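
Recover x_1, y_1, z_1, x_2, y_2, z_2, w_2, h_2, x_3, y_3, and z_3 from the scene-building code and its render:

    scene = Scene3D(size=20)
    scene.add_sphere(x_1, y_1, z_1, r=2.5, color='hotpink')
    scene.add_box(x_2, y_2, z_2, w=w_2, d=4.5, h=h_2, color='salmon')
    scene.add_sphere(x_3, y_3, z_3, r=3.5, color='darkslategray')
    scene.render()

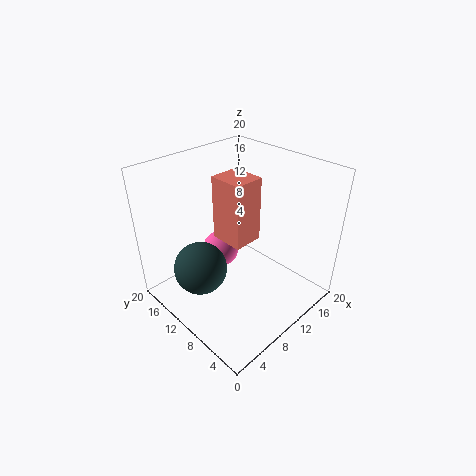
x_1 = 8.5; y_1 = 12; z_1 = 8; x_2 = 7; y_2 = 7; z_2 = 11; w_2 = 4; h_2 = 8.5; x_3 = 4; y_3 = 11; z_3 = 7.5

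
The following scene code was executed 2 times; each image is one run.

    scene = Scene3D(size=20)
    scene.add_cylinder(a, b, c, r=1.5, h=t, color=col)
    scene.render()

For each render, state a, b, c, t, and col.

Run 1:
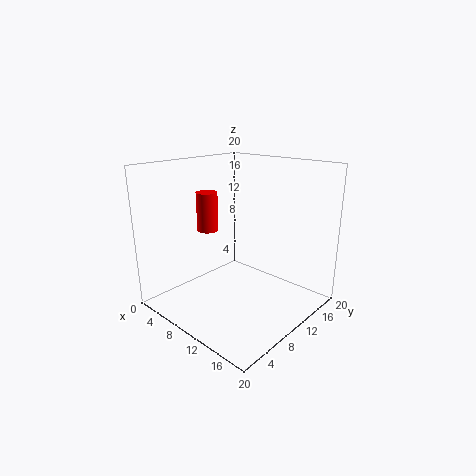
a = 5.5
b = 8.5
c = 10.5
t = 5.5
col = 'red'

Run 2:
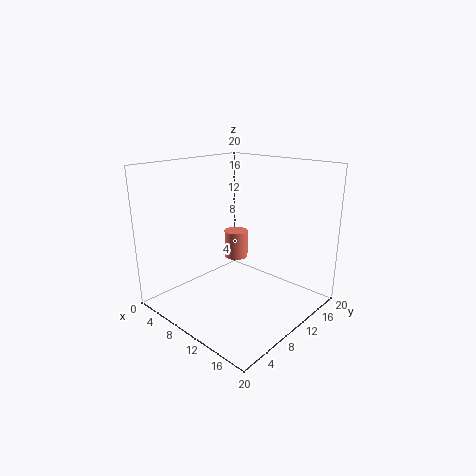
a = 11.5
b = 8
c = 8.5
t = 3.5
col = 'salmon'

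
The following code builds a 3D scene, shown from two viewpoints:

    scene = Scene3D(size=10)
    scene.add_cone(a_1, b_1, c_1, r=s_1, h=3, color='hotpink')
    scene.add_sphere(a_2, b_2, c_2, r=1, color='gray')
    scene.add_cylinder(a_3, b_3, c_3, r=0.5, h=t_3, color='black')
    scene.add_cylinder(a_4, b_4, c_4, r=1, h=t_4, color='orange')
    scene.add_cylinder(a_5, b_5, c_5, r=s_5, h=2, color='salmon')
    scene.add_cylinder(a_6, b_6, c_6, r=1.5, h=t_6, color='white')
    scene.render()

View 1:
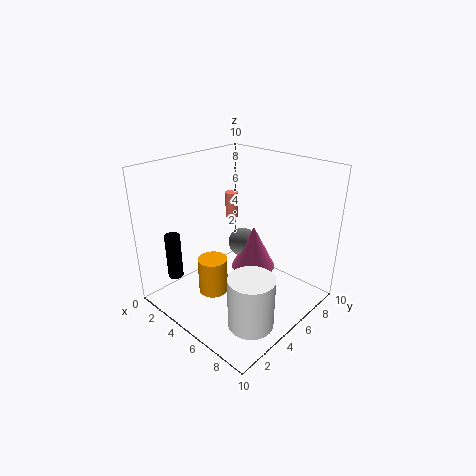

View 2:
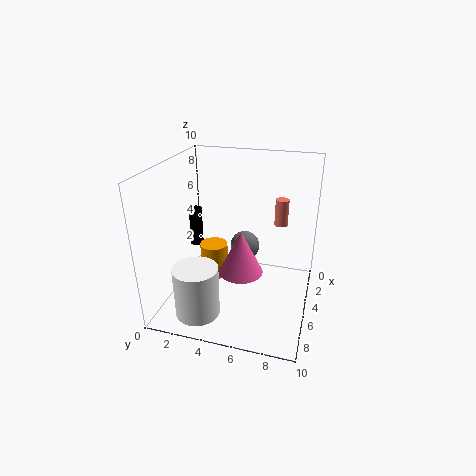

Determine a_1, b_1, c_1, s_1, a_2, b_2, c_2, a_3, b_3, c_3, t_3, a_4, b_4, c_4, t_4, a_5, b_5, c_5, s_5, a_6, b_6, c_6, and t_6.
a_1 = 6
b_1 = 5.5
c_1 = 3
s_1 = 1.5
a_2 = 5
b_2 = 5.5
c_2 = 4.5
a_3 = 3
b_3 = 1
c_3 = 3
t_3 = 3
a_4 = 4.5
b_4 = 3
c_4 = 1.5
t_4 = 2.5
a_5 = 2
b_5 = 7.5
c_5 = 5
s_5 = 0.5
a_6 = 8
b_6 = 3
c_6 = 0.5
t_6 = 3.5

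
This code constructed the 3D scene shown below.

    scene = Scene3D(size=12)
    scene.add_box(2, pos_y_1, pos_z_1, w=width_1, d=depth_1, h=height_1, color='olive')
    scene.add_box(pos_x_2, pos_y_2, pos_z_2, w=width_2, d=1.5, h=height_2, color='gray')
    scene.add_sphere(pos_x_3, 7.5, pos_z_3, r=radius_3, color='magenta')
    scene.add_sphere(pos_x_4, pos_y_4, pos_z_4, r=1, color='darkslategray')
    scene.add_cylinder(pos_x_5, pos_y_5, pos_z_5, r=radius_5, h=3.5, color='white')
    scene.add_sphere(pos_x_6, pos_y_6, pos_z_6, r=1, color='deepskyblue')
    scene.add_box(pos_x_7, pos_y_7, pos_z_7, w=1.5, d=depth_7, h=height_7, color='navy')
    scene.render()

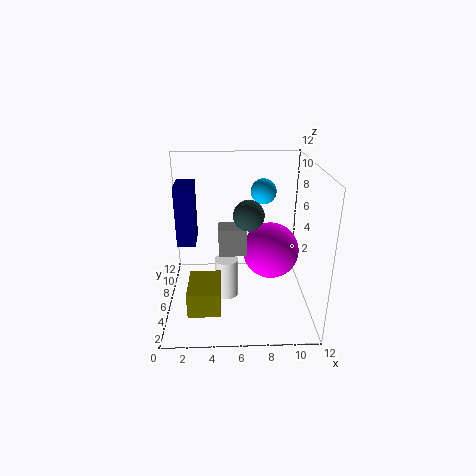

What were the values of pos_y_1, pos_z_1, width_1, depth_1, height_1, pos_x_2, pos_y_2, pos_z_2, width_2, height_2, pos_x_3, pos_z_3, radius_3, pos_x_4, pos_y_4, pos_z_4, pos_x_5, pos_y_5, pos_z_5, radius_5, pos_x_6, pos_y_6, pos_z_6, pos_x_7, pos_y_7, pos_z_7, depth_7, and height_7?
pos_y_1 = 1.5; pos_z_1 = 1.5; width_1 = 2.5; depth_1 = 3.5; height_1 = 2; pos_x_2 = 4.5; pos_y_2 = 2; pos_z_2 = 6.5; width_2 = 2; height_2 = 2; pos_x_3 = 9; pos_z_3 = 4; radius_3 = 2.5; pos_x_4 = 6.5; pos_y_4 = 1; pos_z_4 = 10; pos_x_5 = 5; pos_y_5 = 6; pos_z_5 = 0.5; radius_5 = 1; pos_x_6 = 8; pos_y_6 = 6; pos_z_6 = 10; pos_x_7 = 1; pos_y_7 = 5.5; pos_z_7 = 5.5; depth_7 = 2.5; height_7 = 5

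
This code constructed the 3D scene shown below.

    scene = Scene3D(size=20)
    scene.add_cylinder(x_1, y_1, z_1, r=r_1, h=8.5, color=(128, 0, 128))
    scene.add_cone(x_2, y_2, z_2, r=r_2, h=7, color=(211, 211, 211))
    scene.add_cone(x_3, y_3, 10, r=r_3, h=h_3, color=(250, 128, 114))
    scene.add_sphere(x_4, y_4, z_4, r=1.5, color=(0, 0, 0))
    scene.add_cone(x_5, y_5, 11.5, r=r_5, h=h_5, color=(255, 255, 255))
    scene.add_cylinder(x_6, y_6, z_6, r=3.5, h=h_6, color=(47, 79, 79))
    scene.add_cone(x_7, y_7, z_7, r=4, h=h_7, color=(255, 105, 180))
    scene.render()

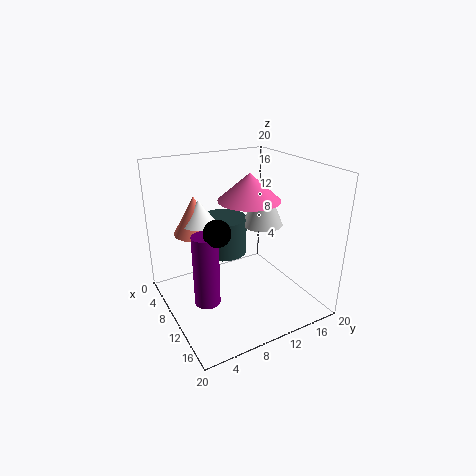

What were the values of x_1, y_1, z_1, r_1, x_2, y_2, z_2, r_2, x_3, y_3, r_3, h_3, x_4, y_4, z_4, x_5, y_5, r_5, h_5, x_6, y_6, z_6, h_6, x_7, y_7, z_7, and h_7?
x_1 = 16; y_1 = 2.5; z_1 = 6; r_1 = 1.5; x_2 = 8.5; y_2 = 15; z_2 = 10.5; r_2 = 3; x_3 = 5.5; y_3 = 5.5; r_3 = 3; h_3 = 5.5; x_4 = 17; y_4 = 3.5; z_4 = 15; x_5 = 6; y_5 = 6; r_5 = 2.5; h_5 = 3.5; x_6 = 5.5; y_6 = 10; z_6 = 6; h_6 = 5.5; x_7 = 12; y_7 = 10.5; z_7 = 16; h_7 = 3.5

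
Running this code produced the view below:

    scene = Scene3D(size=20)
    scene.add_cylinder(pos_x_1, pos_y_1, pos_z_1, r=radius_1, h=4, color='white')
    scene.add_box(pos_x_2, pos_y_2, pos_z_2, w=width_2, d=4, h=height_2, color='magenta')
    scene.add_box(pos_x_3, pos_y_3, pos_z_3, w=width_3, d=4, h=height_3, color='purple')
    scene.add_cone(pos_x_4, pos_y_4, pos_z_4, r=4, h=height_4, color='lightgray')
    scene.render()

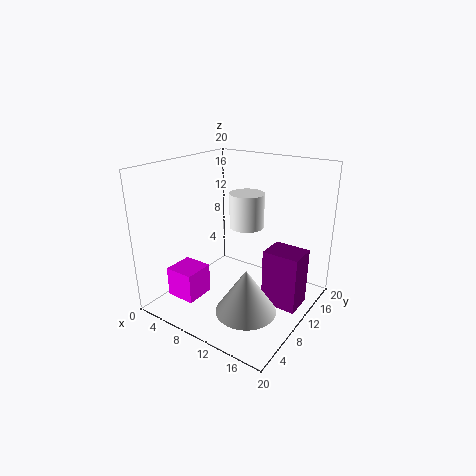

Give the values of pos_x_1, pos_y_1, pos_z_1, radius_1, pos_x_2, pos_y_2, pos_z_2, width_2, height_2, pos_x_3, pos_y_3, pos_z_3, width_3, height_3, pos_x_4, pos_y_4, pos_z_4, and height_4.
pos_x_1 = 14; pos_y_1 = 6; pos_z_1 = 14; radius_1 = 2; pos_x_2 = 4; pos_y_2 = 2; pos_z_2 = 3; width_2 = 4; height_2 = 4; pos_x_3 = 14; pos_y_3 = 10; pos_z_3 = 1; width_3 = 5; height_3 = 8; pos_x_4 = 14; pos_y_4 = 6; pos_z_4 = 2; height_4 = 6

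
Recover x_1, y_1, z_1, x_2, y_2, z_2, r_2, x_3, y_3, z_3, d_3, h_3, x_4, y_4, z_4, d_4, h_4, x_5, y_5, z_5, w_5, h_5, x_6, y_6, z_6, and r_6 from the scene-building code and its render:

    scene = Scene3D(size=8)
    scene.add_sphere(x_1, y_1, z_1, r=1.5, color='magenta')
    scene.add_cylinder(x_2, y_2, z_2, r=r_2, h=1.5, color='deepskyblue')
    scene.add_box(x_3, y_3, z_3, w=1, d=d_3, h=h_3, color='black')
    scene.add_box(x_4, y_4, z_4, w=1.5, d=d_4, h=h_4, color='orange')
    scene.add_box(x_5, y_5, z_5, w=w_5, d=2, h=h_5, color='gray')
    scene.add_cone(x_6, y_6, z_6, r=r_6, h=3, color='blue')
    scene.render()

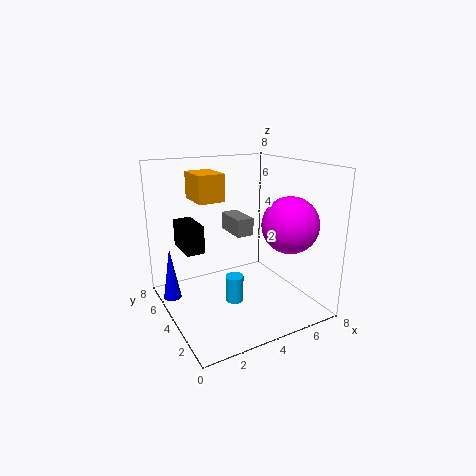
x_1 = 6, y_1 = 2, z_1 = 5, x_2 = 3.5, y_2 = 3.5, z_2 = 0.5, r_2 = 0.5, x_3 = 1, y_3 = 4, z_3 = 3.5, d_3 = 2, h_3 = 1.5, x_4 = 2, y_4 = 4.5, z_4 = 6, d_4 = 2, h_4 = 1.5, x_5 = 4, y_5 = 4, z_5 = 4, w_5 = 1, h_5 = 1, x_6 = 0.5, y_6 = 5.5, z_6 = 0.5, r_6 = 0.5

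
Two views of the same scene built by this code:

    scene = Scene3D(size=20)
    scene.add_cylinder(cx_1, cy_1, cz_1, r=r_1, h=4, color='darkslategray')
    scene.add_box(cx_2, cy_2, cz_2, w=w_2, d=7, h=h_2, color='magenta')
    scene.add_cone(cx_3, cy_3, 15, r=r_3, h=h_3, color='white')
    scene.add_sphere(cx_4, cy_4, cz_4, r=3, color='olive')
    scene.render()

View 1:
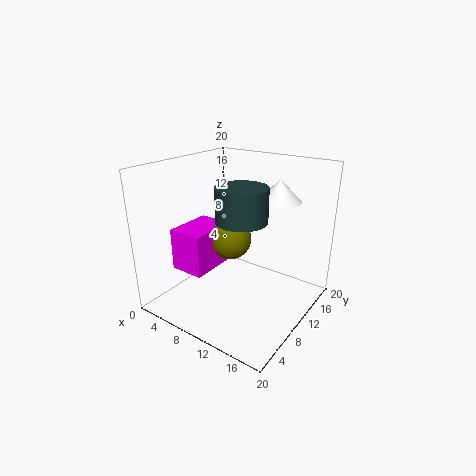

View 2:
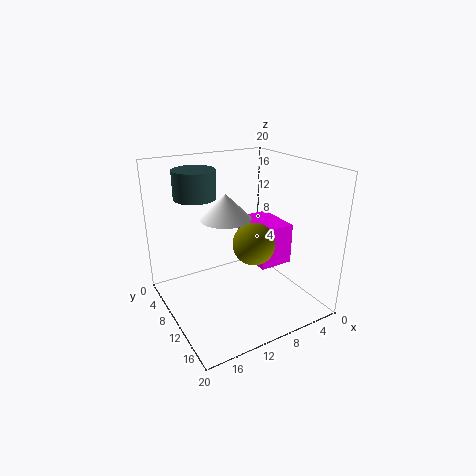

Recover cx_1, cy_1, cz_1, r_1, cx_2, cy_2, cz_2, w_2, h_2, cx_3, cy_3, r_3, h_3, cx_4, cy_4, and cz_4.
cx_1 = 14
cy_1 = 5
cz_1 = 15
r_1 = 3
cx_2 = 2
cy_2 = 5
cz_2 = 5
w_2 = 5
h_2 = 6
cx_3 = 14
cy_3 = 14
r_3 = 3
h_3 = 3
cx_4 = 8
cy_4 = 11
cz_4 = 9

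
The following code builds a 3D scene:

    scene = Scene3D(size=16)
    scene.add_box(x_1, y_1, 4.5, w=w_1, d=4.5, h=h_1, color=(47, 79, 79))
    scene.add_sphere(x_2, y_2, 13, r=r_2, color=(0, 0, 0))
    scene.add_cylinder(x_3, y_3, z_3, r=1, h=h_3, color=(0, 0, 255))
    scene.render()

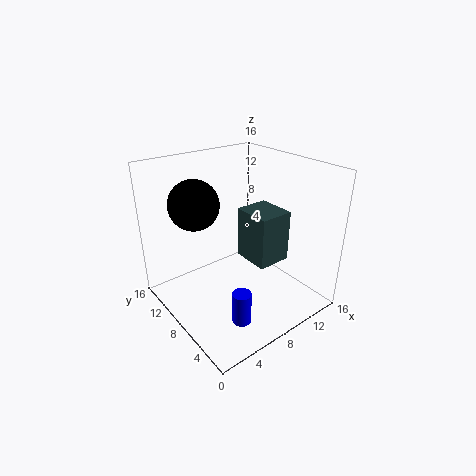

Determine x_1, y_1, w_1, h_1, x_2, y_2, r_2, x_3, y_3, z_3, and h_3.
x_1 = 9.5, y_1 = 5.5, w_1 = 4, h_1 = 6, x_2 = 3, y_2 = 8.5, r_2 = 2.5, x_3 = 5, y_3 = 3.5, z_3 = 1, h_3 = 3.5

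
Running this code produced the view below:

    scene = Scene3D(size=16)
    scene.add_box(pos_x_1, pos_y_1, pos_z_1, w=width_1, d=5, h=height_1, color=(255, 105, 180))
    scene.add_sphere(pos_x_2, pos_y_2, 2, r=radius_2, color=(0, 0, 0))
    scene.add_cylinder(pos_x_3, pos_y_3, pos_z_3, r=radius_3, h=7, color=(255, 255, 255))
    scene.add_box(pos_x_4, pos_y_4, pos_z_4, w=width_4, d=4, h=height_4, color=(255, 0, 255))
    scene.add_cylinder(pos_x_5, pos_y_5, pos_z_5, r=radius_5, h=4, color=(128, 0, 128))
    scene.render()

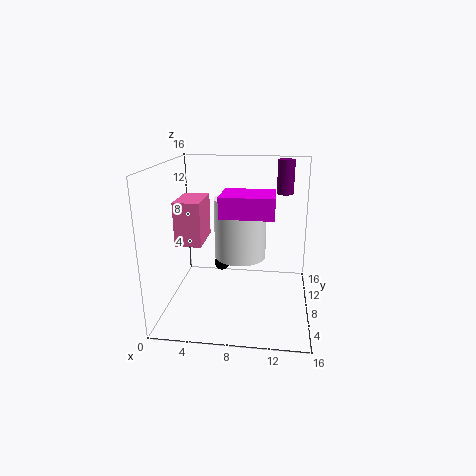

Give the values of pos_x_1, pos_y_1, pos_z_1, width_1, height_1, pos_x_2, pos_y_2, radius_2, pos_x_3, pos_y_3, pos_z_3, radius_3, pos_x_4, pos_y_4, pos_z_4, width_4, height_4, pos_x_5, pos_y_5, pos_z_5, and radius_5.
pos_x_1 = 1, pos_y_1 = 7, pos_z_1 = 7, width_1 = 3, height_1 = 5, pos_x_2 = 5, pos_y_2 = 14, radius_2 = 1, pos_x_3 = 8, pos_y_3 = 10, pos_z_3 = 5, radius_3 = 3, pos_x_4 = 7, pos_y_4 = 2, pos_z_4 = 12, width_4 = 5, height_4 = 2, pos_x_5 = 13, pos_y_5 = 13, pos_z_5 = 12, radius_5 = 1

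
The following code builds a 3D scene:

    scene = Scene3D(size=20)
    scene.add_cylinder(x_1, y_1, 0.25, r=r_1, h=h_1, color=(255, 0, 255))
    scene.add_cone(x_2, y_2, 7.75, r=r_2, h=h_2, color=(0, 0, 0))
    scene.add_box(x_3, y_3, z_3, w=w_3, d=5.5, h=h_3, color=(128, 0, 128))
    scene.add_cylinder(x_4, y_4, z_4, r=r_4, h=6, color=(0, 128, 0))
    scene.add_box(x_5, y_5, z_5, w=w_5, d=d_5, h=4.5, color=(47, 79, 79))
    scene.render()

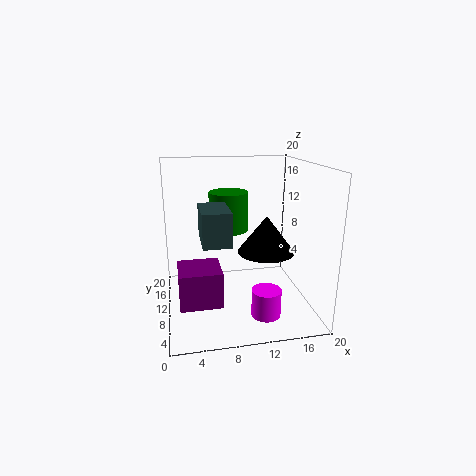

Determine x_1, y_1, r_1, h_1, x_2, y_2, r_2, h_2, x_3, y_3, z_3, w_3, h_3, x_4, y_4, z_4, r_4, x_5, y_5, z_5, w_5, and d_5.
x_1 = 13
y_1 = 5.5
r_1 = 2
h_1 = 3.75
x_2 = 14
y_2 = 9.75
r_2 = 4
h_2 = 5.25
x_3 = 1.5
y_3 = 5.75
z_3 = 1.75
w_3 = 5.75
h_3 = 5
x_4 = 9.75
y_4 = 16
z_4 = 9.25
r_4 = 3
x_5 = 4.75
y_5 = 5.75
z_5 = 10.25
w_5 = 3.75
d_5 = 6.25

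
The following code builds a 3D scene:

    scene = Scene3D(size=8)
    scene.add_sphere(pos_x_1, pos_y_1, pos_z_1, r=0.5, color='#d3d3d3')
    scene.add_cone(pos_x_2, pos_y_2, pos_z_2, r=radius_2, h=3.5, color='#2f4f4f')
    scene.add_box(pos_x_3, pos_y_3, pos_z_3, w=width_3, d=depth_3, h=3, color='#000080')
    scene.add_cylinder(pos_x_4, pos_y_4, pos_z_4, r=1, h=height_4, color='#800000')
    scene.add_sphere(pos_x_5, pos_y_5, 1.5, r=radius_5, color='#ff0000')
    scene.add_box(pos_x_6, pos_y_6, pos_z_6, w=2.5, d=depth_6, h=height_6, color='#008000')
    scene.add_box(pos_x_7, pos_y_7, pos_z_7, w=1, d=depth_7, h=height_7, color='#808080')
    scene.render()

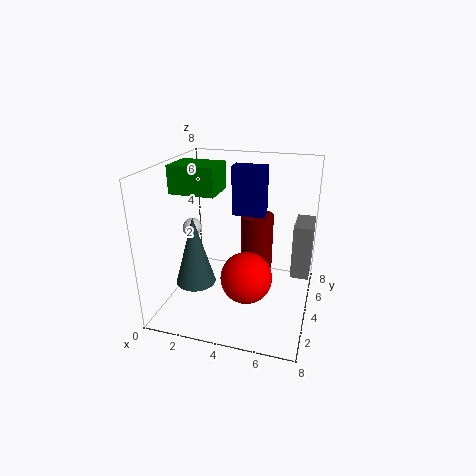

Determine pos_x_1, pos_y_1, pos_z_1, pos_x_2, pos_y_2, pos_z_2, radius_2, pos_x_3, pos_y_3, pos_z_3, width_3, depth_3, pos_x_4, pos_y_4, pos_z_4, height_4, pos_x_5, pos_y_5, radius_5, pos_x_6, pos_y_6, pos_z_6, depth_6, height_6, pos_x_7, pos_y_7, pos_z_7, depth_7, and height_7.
pos_x_1 = 2, pos_y_1 = 2.5, pos_z_1 = 5, pos_x_2 = 2.5, pos_y_2 = 1.5, pos_z_2 = 2.5, radius_2 = 1, pos_x_3 = 3, pos_y_3 = 6, pos_z_3 = 4.5, width_3 = 2, depth_3 = 1, pos_x_4 = 4.5, pos_y_4 = 6.5, pos_z_4 = 1, height_4 = 3.5, pos_x_5 = 4.5, pos_y_5 = 4, radius_5 = 1.5, pos_x_6 = 0.5, pos_y_6 = 3, pos_z_6 = 6.5, depth_6 = 2, height_6 = 1.5, pos_x_7 = 7, pos_y_7 = 4, pos_z_7 = 2, depth_7 = 2, height_7 = 3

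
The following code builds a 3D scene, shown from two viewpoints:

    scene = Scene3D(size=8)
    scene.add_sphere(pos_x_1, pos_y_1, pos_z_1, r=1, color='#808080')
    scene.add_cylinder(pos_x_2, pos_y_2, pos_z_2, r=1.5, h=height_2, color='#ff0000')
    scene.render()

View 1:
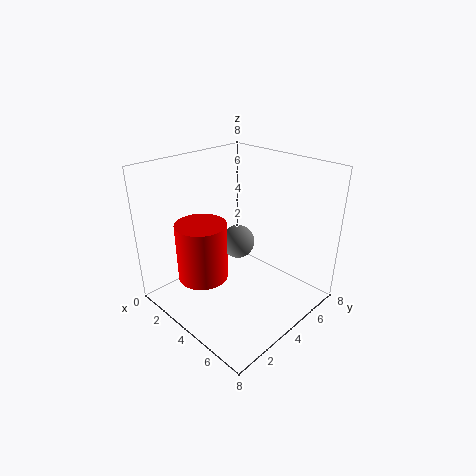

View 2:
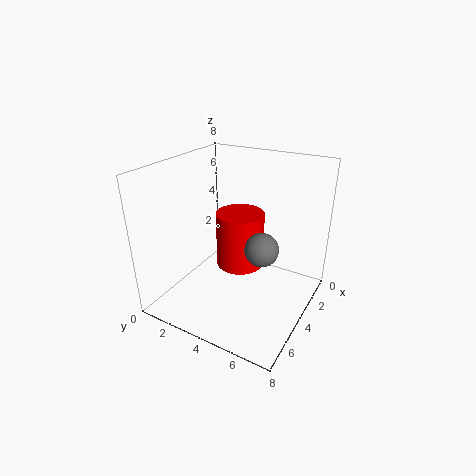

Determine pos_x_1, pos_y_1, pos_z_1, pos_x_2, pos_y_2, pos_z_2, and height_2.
pos_x_1 = 3; pos_y_1 = 5; pos_z_1 = 3; pos_x_2 = 2; pos_y_2 = 3; pos_z_2 = 1; height_2 = 3.5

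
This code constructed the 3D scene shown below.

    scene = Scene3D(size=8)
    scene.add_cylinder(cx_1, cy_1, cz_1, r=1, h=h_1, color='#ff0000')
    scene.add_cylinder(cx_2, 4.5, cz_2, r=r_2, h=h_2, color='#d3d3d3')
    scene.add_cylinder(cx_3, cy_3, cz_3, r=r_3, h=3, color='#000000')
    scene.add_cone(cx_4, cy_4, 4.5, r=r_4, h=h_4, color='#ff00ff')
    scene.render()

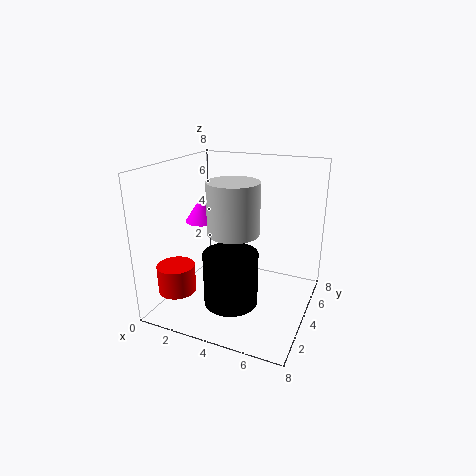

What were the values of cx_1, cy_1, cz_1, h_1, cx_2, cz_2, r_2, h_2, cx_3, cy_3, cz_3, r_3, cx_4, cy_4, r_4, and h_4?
cx_1 = 1.5; cy_1 = 1.5; cz_1 = 1.5; h_1 = 1.5; cx_2 = 3.5; cz_2 = 4; r_2 = 1.5; h_2 = 3; cx_3 = 4; cy_3 = 3; cz_3 = 0.5; r_3 = 1.5; cx_4 = 1.5; cy_4 = 4.5; r_4 = 1; h_4 = 1.5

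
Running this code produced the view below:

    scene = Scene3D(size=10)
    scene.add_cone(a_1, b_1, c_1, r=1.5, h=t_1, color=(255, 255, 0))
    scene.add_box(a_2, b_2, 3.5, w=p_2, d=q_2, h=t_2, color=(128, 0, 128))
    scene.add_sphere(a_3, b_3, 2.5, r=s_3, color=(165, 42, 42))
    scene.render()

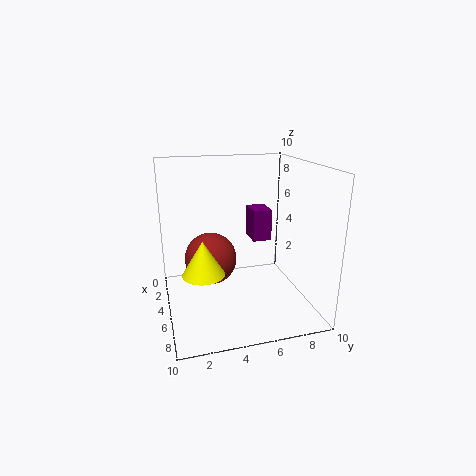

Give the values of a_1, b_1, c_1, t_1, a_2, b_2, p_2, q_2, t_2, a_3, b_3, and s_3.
a_1 = 5; b_1 = 2.5; c_1 = 2.5; t_1 = 2.5; a_2 = 0.5; b_2 = 7; p_2 = 2; q_2 = 1.5; t_2 = 2.5; a_3 = 2.5; b_3 = 3.5; s_3 = 2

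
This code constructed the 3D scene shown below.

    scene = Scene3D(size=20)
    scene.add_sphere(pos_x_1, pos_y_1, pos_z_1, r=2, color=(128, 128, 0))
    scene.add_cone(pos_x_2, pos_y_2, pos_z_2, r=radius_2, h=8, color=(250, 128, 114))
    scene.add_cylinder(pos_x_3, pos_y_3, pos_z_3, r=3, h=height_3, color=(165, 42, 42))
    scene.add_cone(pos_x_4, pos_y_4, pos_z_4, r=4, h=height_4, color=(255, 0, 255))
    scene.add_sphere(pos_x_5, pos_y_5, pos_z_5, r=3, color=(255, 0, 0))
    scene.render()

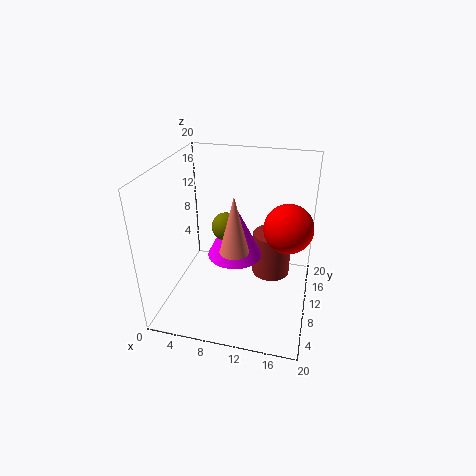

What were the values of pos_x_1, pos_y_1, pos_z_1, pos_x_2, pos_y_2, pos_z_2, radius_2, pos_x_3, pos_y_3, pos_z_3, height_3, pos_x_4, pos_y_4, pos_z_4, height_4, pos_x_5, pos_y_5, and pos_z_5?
pos_x_1 = 8
pos_y_1 = 11
pos_z_1 = 11
pos_x_2 = 10
pos_y_2 = 8
pos_z_2 = 9
radius_2 = 2
pos_x_3 = 14
pos_y_3 = 16
pos_z_3 = 1
height_3 = 7
pos_x_4 = 9
pos_y_4 = 12
pos_z_4 = 6
height_4 = 8
pos_x_5 = 17
pos_y_5 = 7
pos_z_5 = 14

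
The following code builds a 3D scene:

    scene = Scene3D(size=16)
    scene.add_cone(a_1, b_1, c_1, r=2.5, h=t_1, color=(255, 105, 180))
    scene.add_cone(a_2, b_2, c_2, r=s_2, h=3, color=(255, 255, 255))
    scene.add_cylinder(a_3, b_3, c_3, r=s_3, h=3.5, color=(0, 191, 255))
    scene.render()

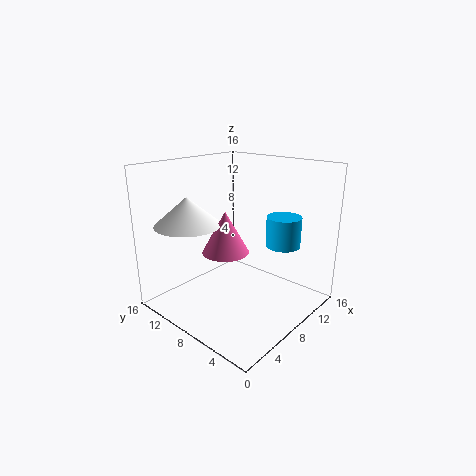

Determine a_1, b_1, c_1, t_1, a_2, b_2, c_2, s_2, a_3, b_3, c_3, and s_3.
a_1 = 6
b_1 = 8
c_1 = 7
t_1 = 4.5
a_2 = 3.5
b_2 = 11
c_2 = 10
s_2 = 3.5
a_3 = 12.5
b_3 = 5
c_3 = 6.5
s_3 = 2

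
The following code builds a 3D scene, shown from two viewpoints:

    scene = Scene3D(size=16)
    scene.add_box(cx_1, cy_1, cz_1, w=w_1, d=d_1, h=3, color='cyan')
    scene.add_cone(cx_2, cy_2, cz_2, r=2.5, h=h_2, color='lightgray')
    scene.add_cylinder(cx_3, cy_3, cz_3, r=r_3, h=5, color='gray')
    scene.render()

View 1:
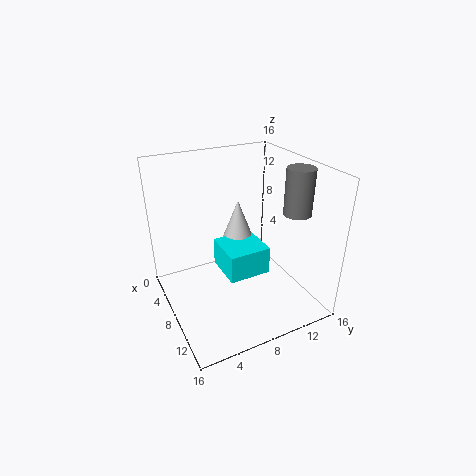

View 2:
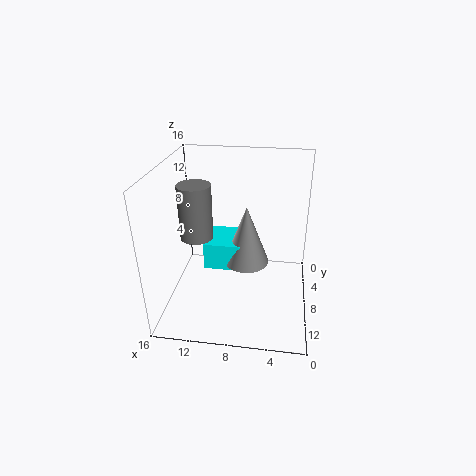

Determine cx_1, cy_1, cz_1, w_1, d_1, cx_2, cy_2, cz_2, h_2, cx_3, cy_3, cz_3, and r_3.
cx_1 = 7; cy_1 = 5.5; cz_1 = 5; w_1 = 4.5; d_1 = 4.5; cx_2 = 7; cy_2 = 8.5; cz_2 = 5.5; h_2 = 6.5; cx_3 = 11; cy_3 = 13.5; cz_3 = 11; r_3 = 1.5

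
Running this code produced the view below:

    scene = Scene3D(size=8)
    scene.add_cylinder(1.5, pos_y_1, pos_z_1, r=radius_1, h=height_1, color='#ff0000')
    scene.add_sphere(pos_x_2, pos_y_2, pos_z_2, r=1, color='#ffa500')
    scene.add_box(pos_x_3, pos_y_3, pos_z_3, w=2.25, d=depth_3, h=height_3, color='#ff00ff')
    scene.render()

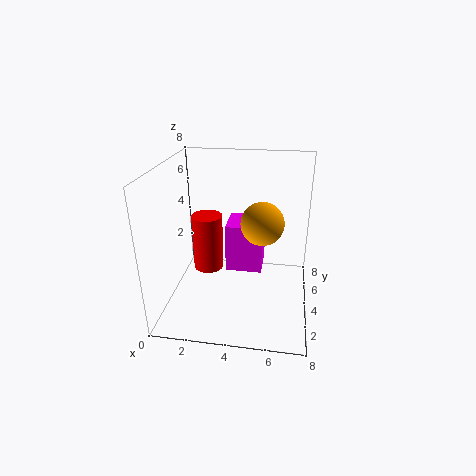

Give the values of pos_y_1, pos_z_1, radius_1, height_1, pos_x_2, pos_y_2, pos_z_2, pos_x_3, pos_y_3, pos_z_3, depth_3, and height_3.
pos_y_1 = 6.75, pos_z_1 = 0.25, radius_1 = 1, height_1 = 3.75, pos_x_2 = 5.5, pos_y_2 = 1.75, pos_z_2 = 6, pos_x_3 = 3, pos_y_3 = 5.25, pos_z_3 = 1, depth_3 = 2.25, height_3 = 3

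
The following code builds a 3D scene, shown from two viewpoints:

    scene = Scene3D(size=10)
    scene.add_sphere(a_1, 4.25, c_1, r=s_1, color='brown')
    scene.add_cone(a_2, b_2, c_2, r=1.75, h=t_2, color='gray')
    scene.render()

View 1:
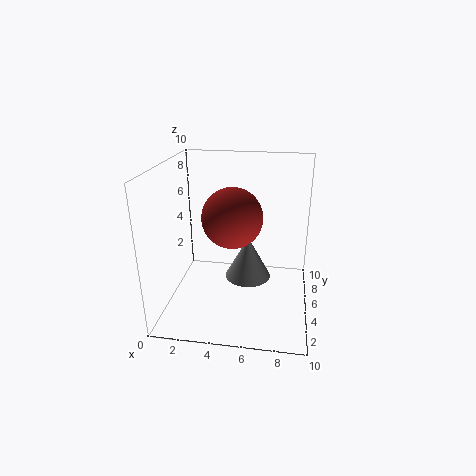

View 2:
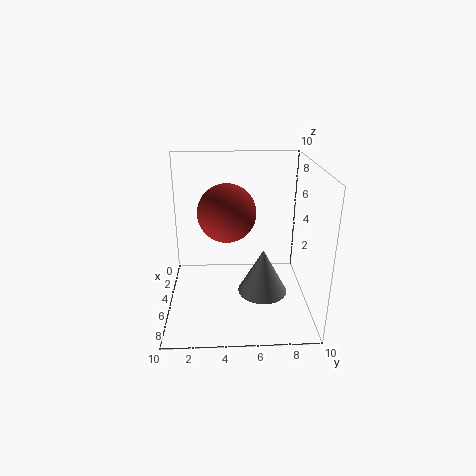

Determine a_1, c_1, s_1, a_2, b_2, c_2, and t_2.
a_1 = 4.75
c_1 = 6.75
s_1 = 2
a_2 = 5.5
b_2 = 6.75
c_2 = 1
t_2 = 3.25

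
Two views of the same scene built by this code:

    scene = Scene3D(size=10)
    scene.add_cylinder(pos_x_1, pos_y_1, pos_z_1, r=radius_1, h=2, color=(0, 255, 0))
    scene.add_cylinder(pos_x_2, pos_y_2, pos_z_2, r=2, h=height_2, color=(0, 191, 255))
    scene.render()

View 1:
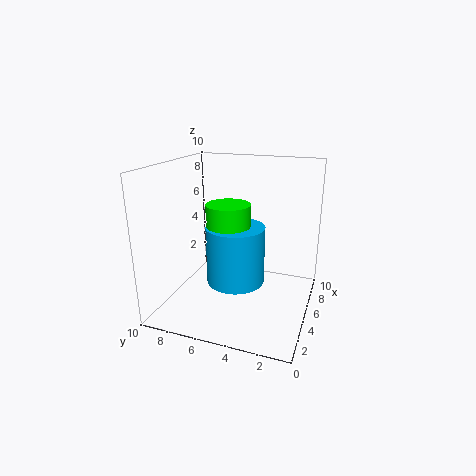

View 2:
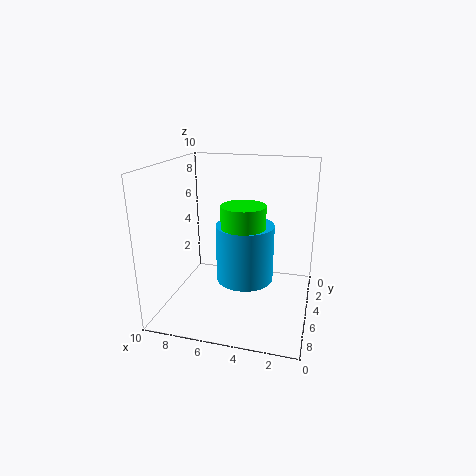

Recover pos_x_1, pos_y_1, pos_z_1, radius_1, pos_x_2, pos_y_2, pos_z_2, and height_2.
pos_x_1 = 4.5
pos_y_1 = 5.5
pos_z_1 = 5.5
radius_1 = 1.5
pos_x_2 = 4.5
pos_y_2 = 5
pos_z_2 = 2
height_2 = 4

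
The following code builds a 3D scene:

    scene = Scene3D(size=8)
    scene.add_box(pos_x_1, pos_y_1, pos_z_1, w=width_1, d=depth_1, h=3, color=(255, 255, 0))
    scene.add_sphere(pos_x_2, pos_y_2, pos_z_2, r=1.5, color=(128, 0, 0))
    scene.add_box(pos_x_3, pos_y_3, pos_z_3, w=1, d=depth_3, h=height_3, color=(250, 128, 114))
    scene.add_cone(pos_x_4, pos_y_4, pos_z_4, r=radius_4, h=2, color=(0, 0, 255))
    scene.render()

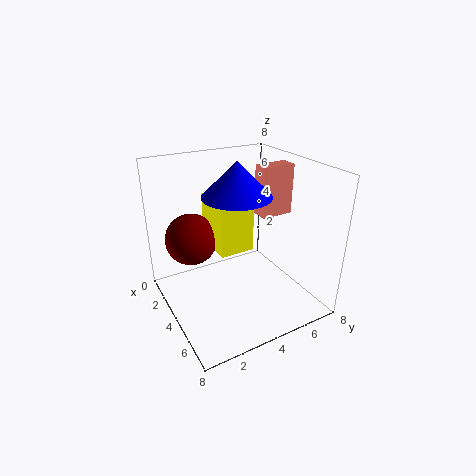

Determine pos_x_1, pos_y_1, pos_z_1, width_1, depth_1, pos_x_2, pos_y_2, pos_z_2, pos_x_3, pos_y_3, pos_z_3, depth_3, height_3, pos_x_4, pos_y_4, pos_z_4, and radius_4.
pos_x_1 = 1.5; pos_y_1 = 3; pos_z_1 = 3; width_1 = 2.5; depth_1 = 2; pos_x_2 = 2; pos_y_2 = 2; pos_z_2 = 3.5; pos_x_3 = 2.5; pos_y_3 = 6; pos_z_3 = 4.5; depth_3 = 2; height_3 = 3; pos_x_4 = 3; pos_y_4 = 4.5; pos_z_4 = 6; radius_4 = 2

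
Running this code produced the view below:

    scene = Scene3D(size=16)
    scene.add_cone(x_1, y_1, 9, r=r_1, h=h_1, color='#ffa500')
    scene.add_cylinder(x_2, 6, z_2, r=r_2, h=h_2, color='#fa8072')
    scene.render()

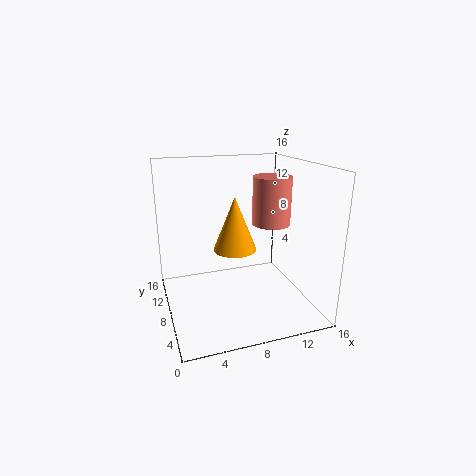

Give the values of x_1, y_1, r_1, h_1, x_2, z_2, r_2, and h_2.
x_1 = 6; y_1 = 3; r_1 = 2; h_1 = 5; x_2 = 11; z_2 = 10; r_2 = 2; h_2 = 5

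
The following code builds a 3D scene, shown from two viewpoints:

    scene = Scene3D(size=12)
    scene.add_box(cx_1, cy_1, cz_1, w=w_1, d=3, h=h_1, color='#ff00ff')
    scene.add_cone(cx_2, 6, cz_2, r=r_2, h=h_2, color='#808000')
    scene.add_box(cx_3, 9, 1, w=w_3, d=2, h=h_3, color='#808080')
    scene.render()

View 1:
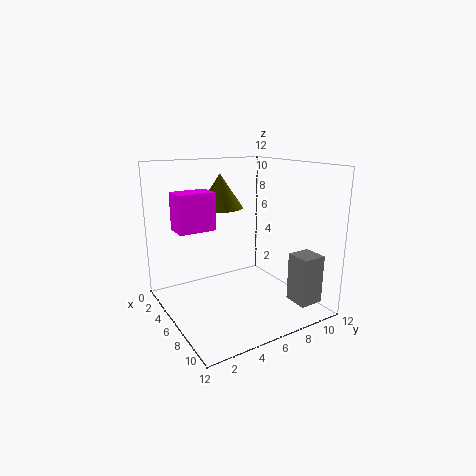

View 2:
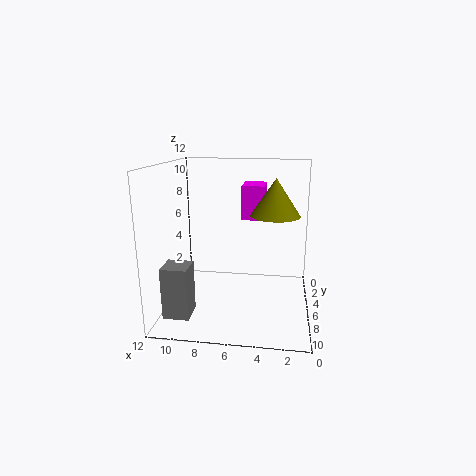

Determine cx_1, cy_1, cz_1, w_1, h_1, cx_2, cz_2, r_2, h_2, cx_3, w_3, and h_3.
cx_1 = 4; cy_1 = 1; cz_1 = 7; w_1 = 2; h_1 = 3; cx_2 = 3; cz_2 = 8; r_2 = 2; h_2 = 3; cx_3 = 9; w_3 = 2; h_3 = 4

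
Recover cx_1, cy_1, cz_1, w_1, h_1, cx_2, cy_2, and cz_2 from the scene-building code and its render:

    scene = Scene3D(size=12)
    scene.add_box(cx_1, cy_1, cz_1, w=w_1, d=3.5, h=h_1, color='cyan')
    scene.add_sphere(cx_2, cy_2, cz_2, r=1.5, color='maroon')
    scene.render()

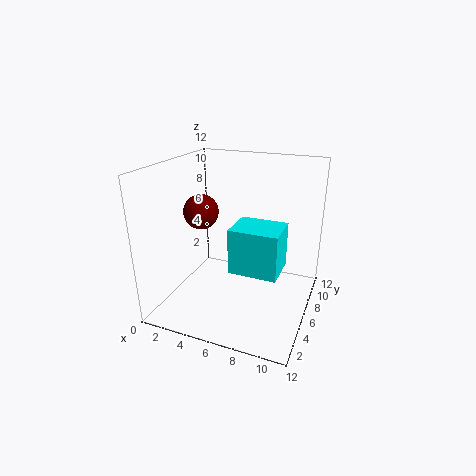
cx_1 = 5.25; cy_1 = 5.5; cz_1 = 2.75; w_1 = 4.25; h_1 = 4; cx_2 = 2.5; cy_2 = 6.25; cz_2 = 7.75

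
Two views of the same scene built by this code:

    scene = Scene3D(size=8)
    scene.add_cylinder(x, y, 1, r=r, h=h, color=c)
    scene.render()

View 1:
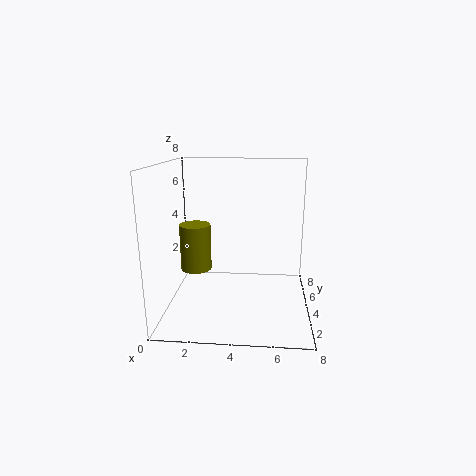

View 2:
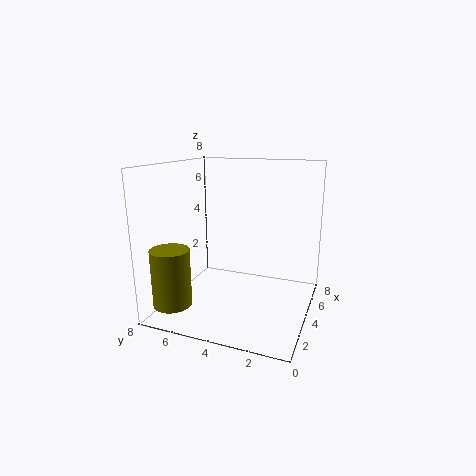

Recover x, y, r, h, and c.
x = 1, y = 6.5, r = 1, h = 3, c = 'olive'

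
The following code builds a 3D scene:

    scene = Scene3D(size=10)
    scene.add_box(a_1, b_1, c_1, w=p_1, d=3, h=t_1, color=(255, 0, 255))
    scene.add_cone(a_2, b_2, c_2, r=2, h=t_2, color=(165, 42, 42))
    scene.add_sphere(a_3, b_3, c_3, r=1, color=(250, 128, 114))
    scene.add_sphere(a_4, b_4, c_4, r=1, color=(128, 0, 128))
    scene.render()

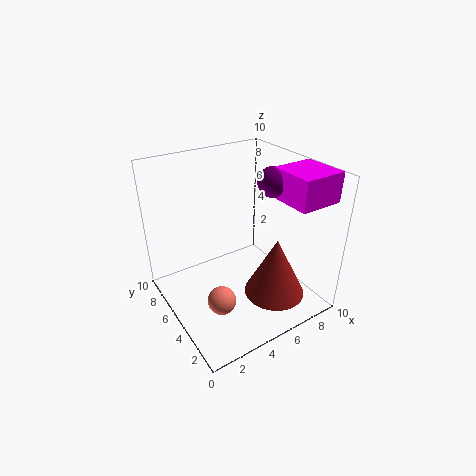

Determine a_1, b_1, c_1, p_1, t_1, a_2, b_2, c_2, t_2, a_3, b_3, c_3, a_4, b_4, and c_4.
a_1 = 7
b_1 = 1
c_1 = 8
p_1 = 3
t_1 = 2
a_2 = 6
b_2 = 2
c_2 = 2
t_2 = 4
a_3 = 3
b_3 = 4
c_3 = 1
a_4 = 7
b_4 = 4
c_4 = 9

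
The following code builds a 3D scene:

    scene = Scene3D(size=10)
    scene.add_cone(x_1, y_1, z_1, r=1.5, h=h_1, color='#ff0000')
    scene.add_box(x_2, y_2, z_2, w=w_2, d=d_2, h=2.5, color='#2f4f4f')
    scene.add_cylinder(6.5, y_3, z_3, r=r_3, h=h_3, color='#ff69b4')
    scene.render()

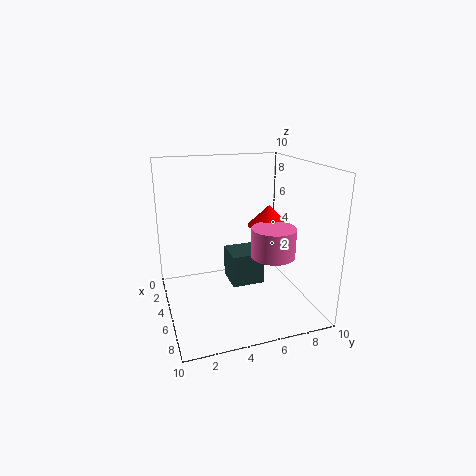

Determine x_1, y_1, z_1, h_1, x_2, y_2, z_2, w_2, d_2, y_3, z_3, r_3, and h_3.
x_1 = 4.5
y_1 = 7.5
z_1 = 5.5
h_1 = 1.5
x_2 = 1.5
y_2 = 5
z_2 = 0.5
w_2 = 2.5
d_2 = 2.5
y_3 = 7
z_3 = 4
r_3 = 1.5
h_3 = 2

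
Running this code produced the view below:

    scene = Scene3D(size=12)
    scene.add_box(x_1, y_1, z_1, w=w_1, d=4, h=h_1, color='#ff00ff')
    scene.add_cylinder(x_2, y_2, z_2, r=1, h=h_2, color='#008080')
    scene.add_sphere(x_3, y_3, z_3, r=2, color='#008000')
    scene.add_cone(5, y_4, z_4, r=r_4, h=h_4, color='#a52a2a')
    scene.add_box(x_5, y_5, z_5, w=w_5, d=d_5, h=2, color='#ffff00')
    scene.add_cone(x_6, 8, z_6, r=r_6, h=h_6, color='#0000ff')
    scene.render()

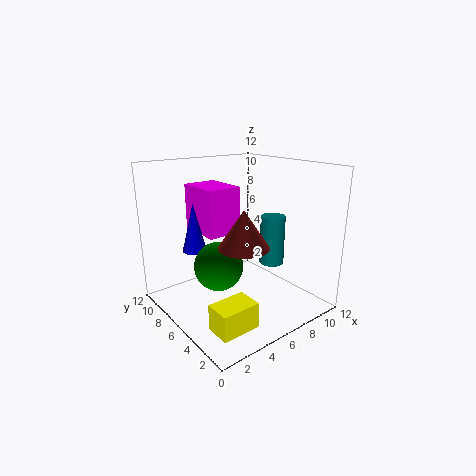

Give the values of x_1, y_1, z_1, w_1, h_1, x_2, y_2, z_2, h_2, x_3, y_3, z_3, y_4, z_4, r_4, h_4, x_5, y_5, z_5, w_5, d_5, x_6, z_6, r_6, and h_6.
x_1 = 4; y_1 = 7; z_1 = 6; w_1 = 3; h_1 = 4; x_2 = 8; y_2 = 4; z_2 = 4; h_2 = 4; x_3 = 4; y_3 = 6; z_3 = 4; y_4 = 4; z_4 = 6; r_4 = 2; h_4 = 3; x_5 = 1; y_5 = 1; z_5 = 1; w_5 = 3; d_5 = 2; x_6 = 3; z_6 = 5; r_6 = 1; h_6 = 4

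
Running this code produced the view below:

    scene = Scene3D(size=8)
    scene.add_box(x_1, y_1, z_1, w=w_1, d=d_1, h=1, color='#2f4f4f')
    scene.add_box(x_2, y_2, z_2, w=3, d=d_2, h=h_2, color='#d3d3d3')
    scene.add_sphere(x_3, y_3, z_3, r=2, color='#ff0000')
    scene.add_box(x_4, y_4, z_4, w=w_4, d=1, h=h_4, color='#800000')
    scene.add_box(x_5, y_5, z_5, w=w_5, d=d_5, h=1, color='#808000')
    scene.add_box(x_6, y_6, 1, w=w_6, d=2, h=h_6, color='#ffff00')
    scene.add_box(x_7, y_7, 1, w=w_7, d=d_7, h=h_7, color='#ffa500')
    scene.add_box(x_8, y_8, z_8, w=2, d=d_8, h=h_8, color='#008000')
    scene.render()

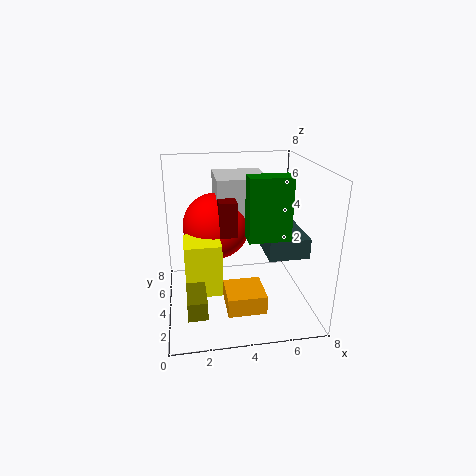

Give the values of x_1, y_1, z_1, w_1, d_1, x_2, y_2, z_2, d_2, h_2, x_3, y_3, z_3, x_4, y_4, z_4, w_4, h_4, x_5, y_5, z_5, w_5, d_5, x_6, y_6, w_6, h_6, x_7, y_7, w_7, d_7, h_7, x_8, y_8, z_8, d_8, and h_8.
x_1 = 5, y_1 = 1, z_1 = 4, w_1 = 2, d_1 = 3, x_2 = 3, y_2 = 5, z_2 = 4, d_2 = 3, h_2 = 3, x_3 = 3, y_3 = 6, z_3 = 4, x_4 = 3, y_4 = 4, z_4 = 4, w_4 = 1, h_4 = 2, x_5 = 1, y_5 = 1, z_5 = 1, w_5 = 1, d_5 = 2, x_6 = 1, y_6 = 3, w_6 = 2, h_6 = 3, x_7 = 3, y_7 = 1, w_7 = 2, d_7 = 2, h_7 = 1, x_8 = 4, y_8 = 1, z_8 = 5, d_8 = 1, h_8 = 3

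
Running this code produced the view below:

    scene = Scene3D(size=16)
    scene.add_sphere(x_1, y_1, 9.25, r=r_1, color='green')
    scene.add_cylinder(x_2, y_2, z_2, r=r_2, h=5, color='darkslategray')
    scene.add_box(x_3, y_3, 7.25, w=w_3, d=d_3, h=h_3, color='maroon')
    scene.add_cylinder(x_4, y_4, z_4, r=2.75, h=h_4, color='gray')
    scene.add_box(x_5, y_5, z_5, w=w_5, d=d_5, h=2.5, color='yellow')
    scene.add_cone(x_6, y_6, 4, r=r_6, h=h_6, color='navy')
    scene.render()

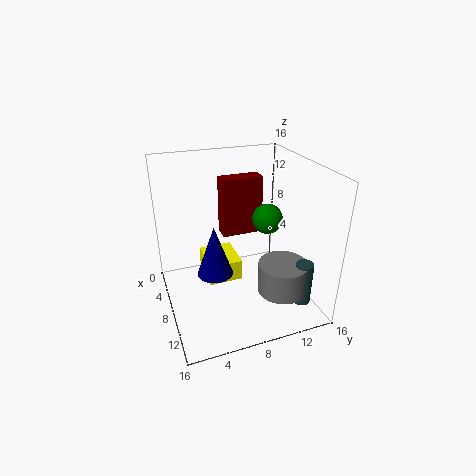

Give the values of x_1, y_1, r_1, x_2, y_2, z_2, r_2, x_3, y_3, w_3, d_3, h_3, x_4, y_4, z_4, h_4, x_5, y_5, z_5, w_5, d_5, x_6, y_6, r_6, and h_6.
x_1 = 7, y_1 = 12, r_1 = 1.75, x_2 = 12.25, y_2 = 14.25, z_2 = 0.75, r_2 = 1, x_3 = 4, y_3 = 7, w_3 = 2, d_3 = 4.75, h_3 = 6.75, x_4 = 11, y_4 = 12.25, z_4 = 2, h_4 = 3.5, x_5 = 2.75, y_5 = 4.75, z_5 = 2, w_5 = 4.75, d_5 = 4, x_6 = 8, y_6 = 5.25, r_6 = 2, h_6 = 5.75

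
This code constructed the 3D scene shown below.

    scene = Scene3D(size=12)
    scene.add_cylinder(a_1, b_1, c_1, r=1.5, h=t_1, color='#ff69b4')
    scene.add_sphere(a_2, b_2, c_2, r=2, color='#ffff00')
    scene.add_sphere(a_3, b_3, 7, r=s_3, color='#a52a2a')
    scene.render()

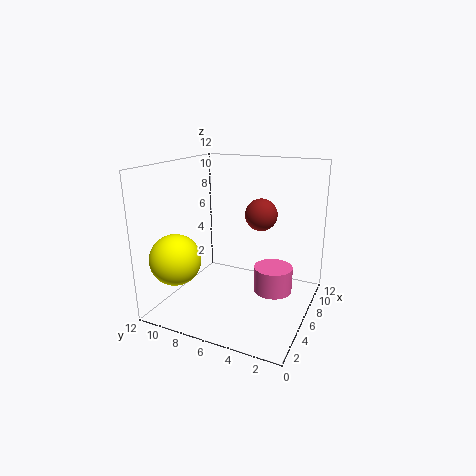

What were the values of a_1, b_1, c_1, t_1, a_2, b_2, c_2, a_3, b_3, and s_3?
a_1 = 5; b_1 = 2.5; c_1 = 2.5; t_1 = 2; a_2 = 2; b_2 = 9.5; c_2 = 5; a_3 = 10; b_3 = 5.5; s_3 = 1.5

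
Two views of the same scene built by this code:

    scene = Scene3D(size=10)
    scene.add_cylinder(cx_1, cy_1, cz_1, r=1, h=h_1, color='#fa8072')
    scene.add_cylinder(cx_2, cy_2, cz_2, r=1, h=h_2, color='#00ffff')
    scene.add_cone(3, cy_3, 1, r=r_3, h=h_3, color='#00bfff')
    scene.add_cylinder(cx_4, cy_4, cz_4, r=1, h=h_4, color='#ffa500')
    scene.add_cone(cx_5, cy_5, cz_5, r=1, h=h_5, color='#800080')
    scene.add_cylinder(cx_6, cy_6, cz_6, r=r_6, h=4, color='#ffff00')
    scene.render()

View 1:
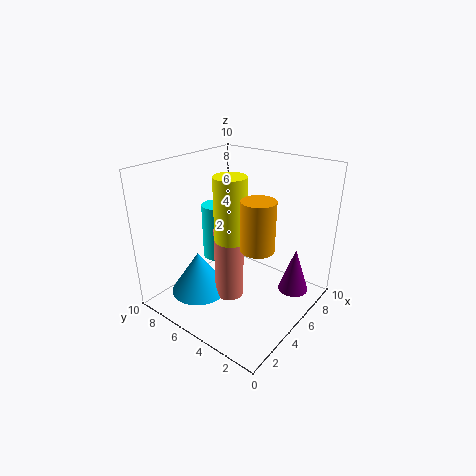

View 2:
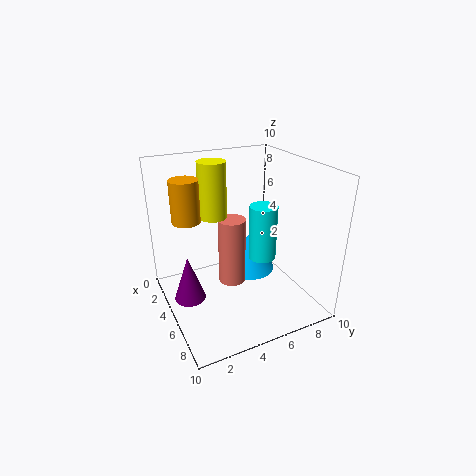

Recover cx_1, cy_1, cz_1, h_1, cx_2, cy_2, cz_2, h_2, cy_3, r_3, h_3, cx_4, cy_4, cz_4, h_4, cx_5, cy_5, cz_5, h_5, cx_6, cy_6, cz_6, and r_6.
cx_1 = 4, cy_1 = 5, cz_1 = 1, h_1 = 5, cx_2 = 5, cy_2 = 7, cz_2 = 3, h_2 = 4, cy_3 = 7, r_3 = 2, h_3 = 3, cx_4 = 3, cy_4 = 2, cz_4 = 6, h_4 = 3, cx_5 = 6, cy_5 = 1, cz_5 = 2, h_5 = 3, cx_6 = 3, cy_6 = 4, cz_6 = 6, r_6 = 1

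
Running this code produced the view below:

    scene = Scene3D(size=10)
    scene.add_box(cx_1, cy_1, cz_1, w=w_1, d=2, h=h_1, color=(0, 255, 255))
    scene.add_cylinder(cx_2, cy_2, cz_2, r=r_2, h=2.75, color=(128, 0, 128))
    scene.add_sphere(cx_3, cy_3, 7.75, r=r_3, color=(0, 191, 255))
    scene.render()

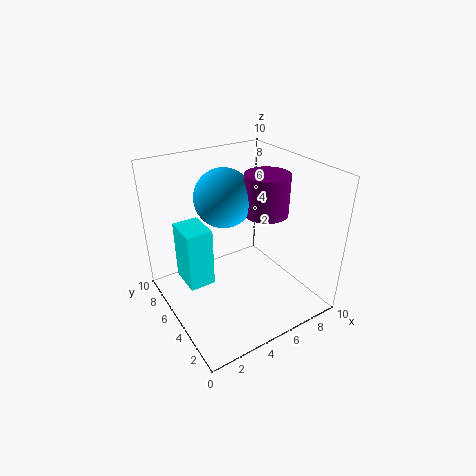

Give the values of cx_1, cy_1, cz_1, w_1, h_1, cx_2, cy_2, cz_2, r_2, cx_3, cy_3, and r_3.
cx_1 = 0.25; cy_1 = 2.5; cz_1 = 4.25; w_1 = 1.5; h_1 = 3.5; cx_2 = 6.75; cy_2 = 4.25; cz_2 = 6.75; r_2 = 1.5; cx_3 = 4.5; cy_3 = 6; r_3 = 2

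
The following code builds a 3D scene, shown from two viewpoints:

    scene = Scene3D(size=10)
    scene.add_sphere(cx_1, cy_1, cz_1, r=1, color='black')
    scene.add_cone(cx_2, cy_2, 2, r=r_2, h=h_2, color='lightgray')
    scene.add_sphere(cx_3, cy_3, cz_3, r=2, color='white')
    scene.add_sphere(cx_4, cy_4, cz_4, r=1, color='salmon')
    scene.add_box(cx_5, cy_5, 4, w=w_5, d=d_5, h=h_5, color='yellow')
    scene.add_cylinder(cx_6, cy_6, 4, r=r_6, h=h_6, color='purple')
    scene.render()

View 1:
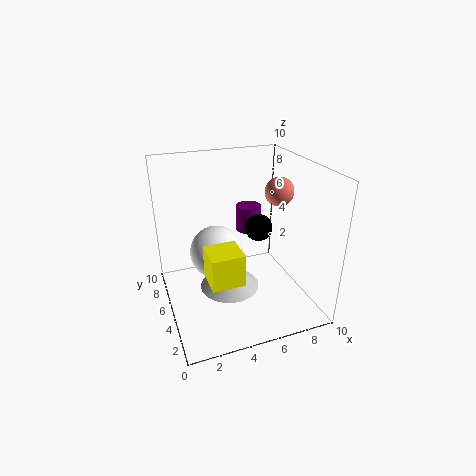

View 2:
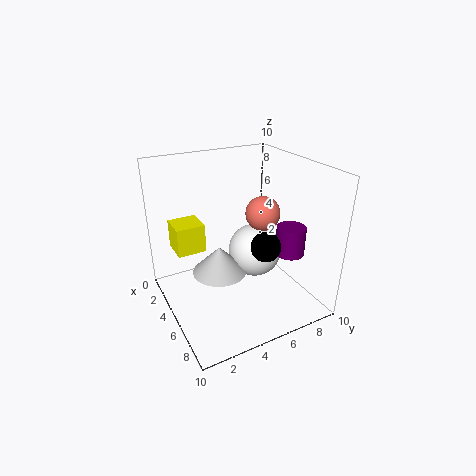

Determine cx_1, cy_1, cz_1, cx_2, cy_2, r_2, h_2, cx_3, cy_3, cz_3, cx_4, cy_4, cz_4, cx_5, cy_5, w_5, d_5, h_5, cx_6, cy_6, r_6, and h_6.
cx_1 = 7; cy_1 = 6; cz_1 = 5; cx_2 = 4; cy_2 = 4; r_2 = 2; h_2 = 2; cx_3 = 4; cy_3 = 7; cz_3 = 3; cx_4 = 8; cy_4 = 5; cz_4 = 8; cx_5 = 2; cy_5 = 1; w_5 = 2; d_5 = 2; h_5 = 2; cx_6 = 7; cy_6 = 8; r_6 = 1; h_6 = 2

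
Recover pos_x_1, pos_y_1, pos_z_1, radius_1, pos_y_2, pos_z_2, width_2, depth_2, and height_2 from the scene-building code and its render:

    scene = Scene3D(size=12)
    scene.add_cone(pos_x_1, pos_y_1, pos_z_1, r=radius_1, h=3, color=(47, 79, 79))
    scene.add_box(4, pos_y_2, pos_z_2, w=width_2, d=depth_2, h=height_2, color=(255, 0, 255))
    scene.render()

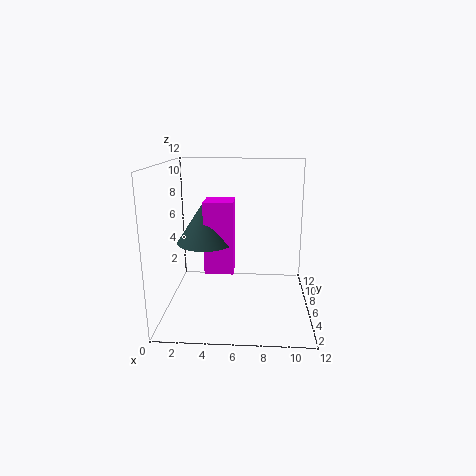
pos_x_1 = 4, pos_y_1 = 2, pos_z_1 = 7, radius_1 = 2, pos_y_2 = 1, pos_z_2 = 5, width_2 = 2, depth_2 = 2, height_2 = 5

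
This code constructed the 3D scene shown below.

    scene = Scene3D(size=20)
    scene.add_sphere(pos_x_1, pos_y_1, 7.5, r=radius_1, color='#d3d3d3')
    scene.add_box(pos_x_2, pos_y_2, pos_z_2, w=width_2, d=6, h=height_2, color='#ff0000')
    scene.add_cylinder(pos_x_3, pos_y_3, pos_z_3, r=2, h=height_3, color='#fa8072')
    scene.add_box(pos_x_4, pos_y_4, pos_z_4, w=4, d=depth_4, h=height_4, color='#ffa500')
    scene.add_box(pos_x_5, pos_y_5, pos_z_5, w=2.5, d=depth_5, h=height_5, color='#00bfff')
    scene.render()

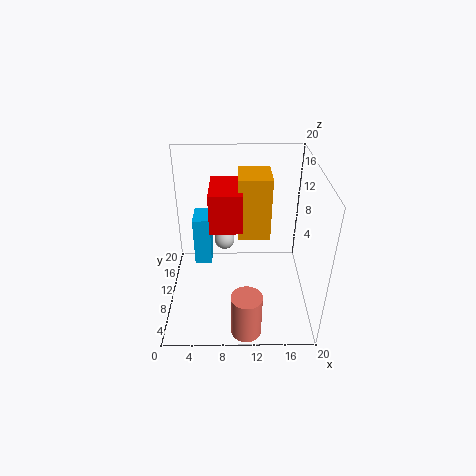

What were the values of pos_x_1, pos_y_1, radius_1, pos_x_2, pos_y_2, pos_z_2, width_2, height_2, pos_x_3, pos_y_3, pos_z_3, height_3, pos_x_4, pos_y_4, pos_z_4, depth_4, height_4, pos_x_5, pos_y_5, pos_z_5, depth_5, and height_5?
pos_x_1 = 8
pos_y_1 = 13.5
radius_1 = 1.5
pos_x_2 = 6.5
pos_y_2 = 5.5
pos_z_2 = 13.5
width_2 = 4
height_2 = 5
pos_x_3 = 11
pos_y_3 = 2
pos_z_3 = 0.5
height_3 = 6
pos_x_4 = 10
pos_y_4 = 6.5
pos_z_4 = 12
depth_4 = 4.5
height_4 = 8
pos_x_5 = 3.5
pos_y_5 = 12
pos_z_5 = 4
depth_5 = 4
height_5 = 7.5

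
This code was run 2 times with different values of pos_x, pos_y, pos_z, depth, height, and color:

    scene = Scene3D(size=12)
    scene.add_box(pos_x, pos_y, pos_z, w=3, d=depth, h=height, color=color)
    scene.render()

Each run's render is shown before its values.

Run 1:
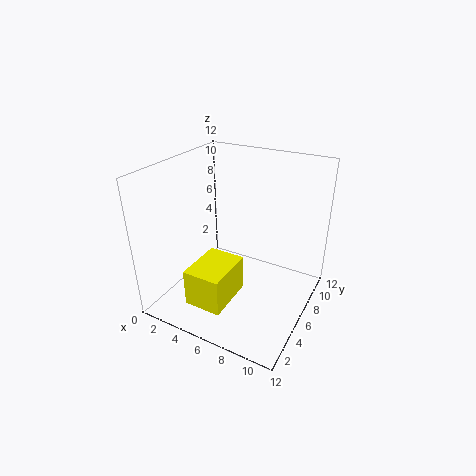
pos_x = 4, pos_y = 1, pos_z = 2, depth = 4, height = 3, color = 'yellow'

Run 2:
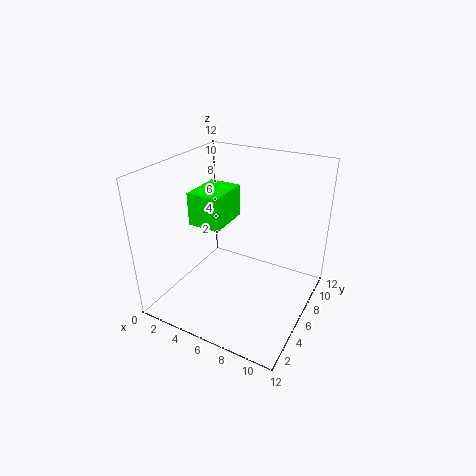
pos_x = 1, pos_y = 6, pos_z = 6, depth = 4, height = 3, color = 'lime'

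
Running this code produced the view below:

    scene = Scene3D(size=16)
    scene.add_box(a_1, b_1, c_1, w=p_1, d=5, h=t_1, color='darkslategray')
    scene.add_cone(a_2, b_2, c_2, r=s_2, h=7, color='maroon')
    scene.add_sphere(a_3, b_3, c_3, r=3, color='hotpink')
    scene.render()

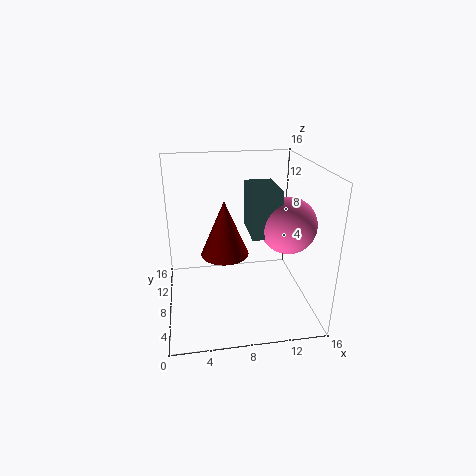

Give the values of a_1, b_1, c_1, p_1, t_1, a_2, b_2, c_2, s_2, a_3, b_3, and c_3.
a_1 = 9, b_1 = 5, c_1 = 9, p_1 = 3, t_1 = 5, a_2 = 7, b_2 = 12, c_2 = 4, s_2 = 3, a_3 = 13, b_3 = 6, c_3 = 10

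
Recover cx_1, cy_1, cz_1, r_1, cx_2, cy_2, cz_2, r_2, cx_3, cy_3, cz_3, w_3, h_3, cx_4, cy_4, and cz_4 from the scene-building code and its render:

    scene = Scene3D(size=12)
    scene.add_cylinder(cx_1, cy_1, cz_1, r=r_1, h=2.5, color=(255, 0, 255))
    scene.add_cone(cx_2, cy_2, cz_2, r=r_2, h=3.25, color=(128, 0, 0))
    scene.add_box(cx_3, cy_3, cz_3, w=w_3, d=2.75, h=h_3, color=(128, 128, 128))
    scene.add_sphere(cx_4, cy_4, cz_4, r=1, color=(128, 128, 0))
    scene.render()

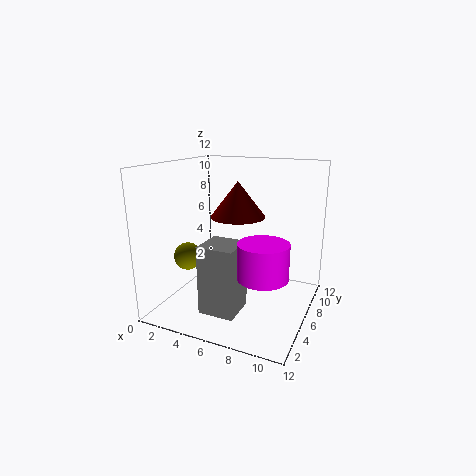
cx_1 = 9.75, cy_1 = 1.75, cz_1 = 5, r_1 = 1.75, cx_2 = 4.75, cy_2 = 8.75, cz_2 = 7, r_2 = 2.5, cx_3 = 5, cy_3 = 1, cz_3 = 1.5, w_3 = 2.75, h_3 = 5.25, cx_4 = 4, cy_4 = 1.5, cz_4 = 5.75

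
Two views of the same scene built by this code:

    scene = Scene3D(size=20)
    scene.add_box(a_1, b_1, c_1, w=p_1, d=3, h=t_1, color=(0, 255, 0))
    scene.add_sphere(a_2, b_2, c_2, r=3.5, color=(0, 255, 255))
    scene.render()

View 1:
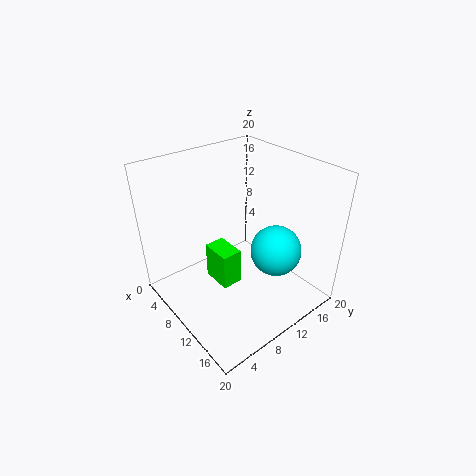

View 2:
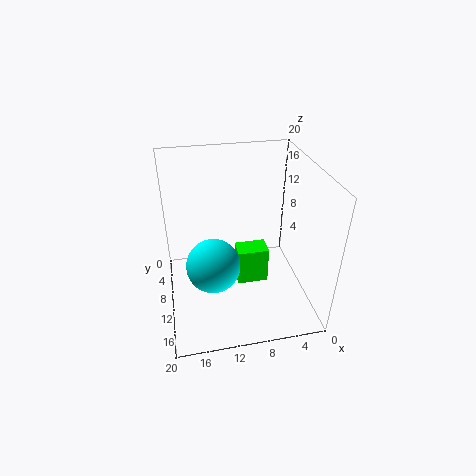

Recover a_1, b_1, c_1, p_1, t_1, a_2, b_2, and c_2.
a_1 = 5.5; b_1 = 7.5; c_1 = 2; p_1 = 4.5; t_1 = 5.5; a_2 = 14; b_2 = 13.5; c_2 = 8.5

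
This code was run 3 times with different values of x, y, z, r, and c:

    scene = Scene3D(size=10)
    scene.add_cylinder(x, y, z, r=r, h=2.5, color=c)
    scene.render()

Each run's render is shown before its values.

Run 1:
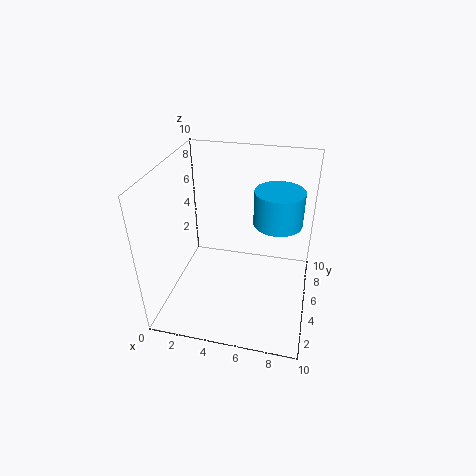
x = 7.5, y = 6.75, z = 5.5, r = 1.75, c = 'deepskyblue'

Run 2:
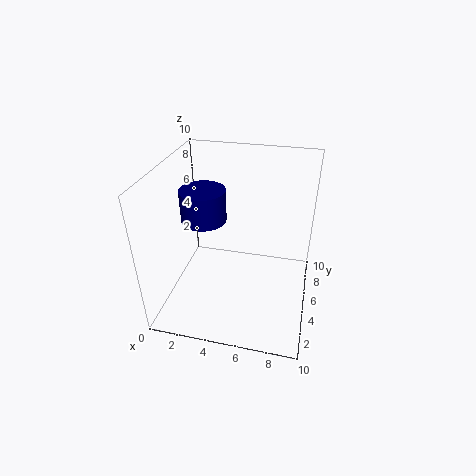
x = 1.75, y = 7.25, z = 4.75, r = 1.75, c = 'navy'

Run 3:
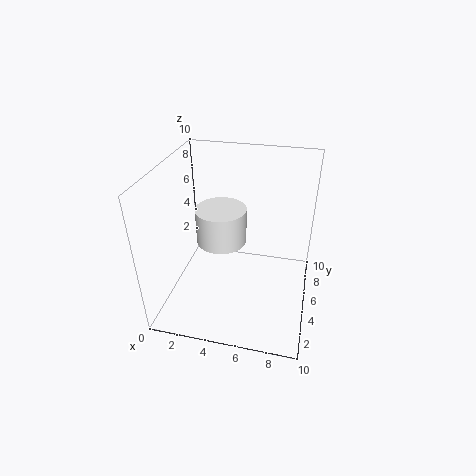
x = 3.75, y = 5.25, z = 4.5, r = 1.75, c = 'white'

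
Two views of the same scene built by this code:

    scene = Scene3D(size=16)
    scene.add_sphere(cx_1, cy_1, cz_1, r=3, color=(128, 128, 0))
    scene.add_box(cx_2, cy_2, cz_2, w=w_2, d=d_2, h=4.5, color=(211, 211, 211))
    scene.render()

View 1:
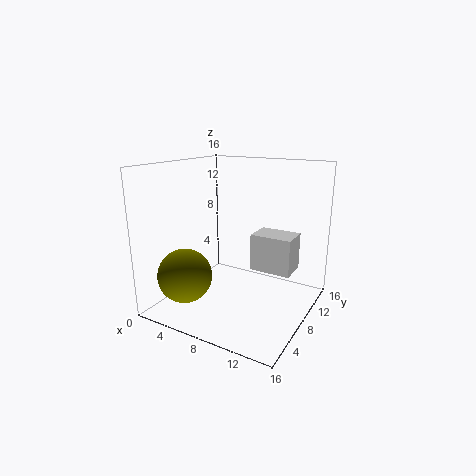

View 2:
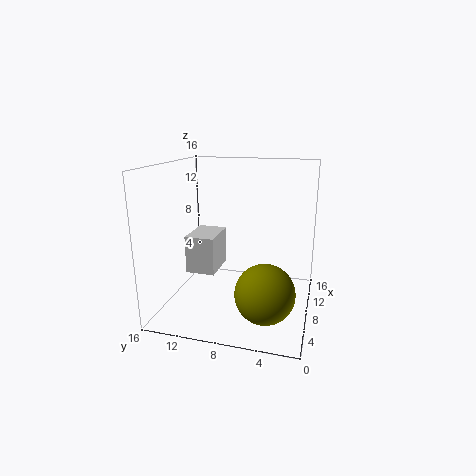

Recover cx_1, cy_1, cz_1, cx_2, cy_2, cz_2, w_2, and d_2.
cx_1 = 3.5, cy_1 = 4, cz_1 = 4, cx_2 = 8, cy_2 = 11, cz_2 = 3, w_2 = 5, d_2 = 3.5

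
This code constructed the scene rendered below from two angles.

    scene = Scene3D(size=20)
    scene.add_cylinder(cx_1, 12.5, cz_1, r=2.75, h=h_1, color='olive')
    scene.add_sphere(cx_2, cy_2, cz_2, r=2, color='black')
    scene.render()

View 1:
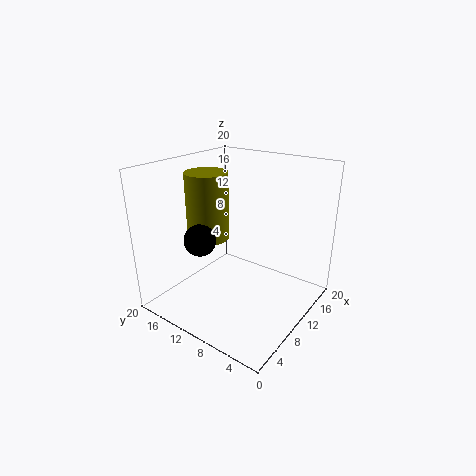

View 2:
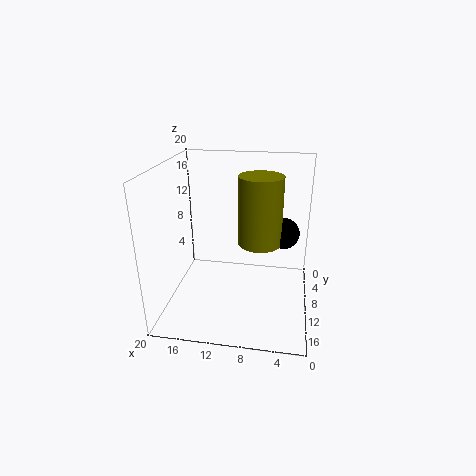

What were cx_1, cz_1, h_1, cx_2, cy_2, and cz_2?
cx_1 = 6.75; cz_1 = 10.75; h_1 = 8.75; cx_2 = 3.75; cy_2 = 11.25; cz_2 = 11.75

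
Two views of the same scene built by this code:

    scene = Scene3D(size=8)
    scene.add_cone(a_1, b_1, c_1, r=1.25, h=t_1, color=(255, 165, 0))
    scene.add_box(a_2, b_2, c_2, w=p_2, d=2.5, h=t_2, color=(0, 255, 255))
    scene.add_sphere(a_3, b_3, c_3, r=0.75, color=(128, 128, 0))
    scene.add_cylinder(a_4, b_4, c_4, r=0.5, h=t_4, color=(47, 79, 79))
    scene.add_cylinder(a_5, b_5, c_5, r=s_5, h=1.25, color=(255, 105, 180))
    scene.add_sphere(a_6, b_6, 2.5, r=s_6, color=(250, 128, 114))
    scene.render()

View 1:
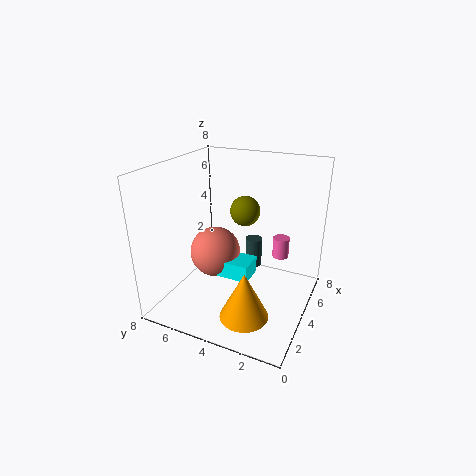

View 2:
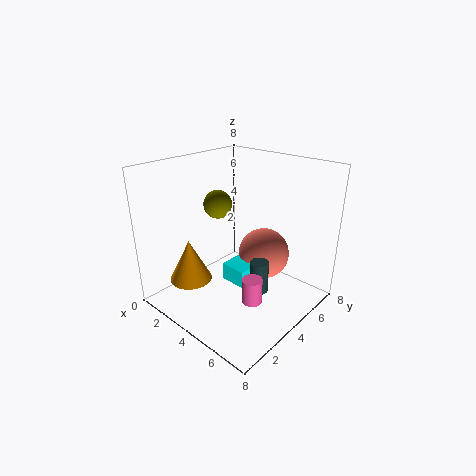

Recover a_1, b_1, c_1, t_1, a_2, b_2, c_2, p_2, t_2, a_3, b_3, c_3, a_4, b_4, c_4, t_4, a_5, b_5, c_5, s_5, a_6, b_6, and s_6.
a_1 = 1.5
b_1 = 2.5
c_1 = 1
t_1 = 2.5
a_2 = 3.5
b_2 = 3.25
c_2 = 1.5
p_2 = 1.5
t_2 = 1
a_3 = 3.25
b_3 = 3.25
c_3 = 6
a_4 = 5.75
b_4 = 3.75
c_4 = 1.5
t_4 = 1.75
a_5 = 6.5
b_5 = 2.25
c_5 = 2
s_5 = 0.5
a_6 = 4.5
b_6 = 5.75
s_6 = 1.5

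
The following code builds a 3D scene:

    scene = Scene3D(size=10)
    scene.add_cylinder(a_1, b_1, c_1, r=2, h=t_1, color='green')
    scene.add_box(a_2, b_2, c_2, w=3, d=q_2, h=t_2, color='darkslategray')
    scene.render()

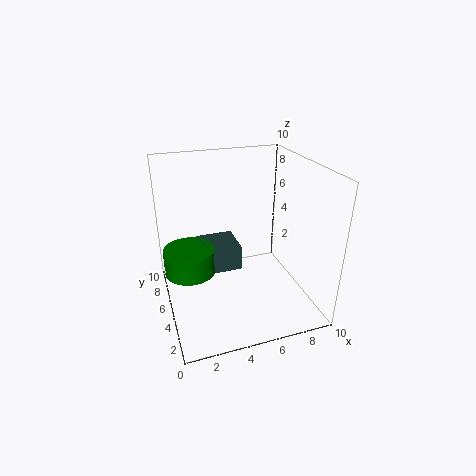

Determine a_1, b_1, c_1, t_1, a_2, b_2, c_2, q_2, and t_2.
a_1 = 2, b_1 = 8, c_1 = 1, t_1 = 2, a_2 = 3, b_2 = 7, c_2 = 1, q_2 = 3, t_2 = 2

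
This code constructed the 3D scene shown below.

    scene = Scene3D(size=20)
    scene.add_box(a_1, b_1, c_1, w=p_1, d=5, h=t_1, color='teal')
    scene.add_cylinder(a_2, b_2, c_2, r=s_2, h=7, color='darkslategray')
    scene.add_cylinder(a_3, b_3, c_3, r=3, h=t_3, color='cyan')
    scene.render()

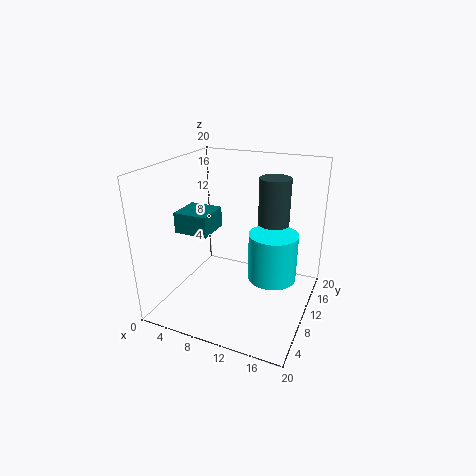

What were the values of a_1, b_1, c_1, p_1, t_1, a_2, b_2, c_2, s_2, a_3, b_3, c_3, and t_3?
a_1 = 1; b_1 = 8; c_1 = 10; p_1 = 5; t_1 = 3; a_2 = 15; b_2 = 10; c_2 = 12; s_2 = 2; a_3 = 16; b_3 = 7; c_3 = 7; t_3 = 6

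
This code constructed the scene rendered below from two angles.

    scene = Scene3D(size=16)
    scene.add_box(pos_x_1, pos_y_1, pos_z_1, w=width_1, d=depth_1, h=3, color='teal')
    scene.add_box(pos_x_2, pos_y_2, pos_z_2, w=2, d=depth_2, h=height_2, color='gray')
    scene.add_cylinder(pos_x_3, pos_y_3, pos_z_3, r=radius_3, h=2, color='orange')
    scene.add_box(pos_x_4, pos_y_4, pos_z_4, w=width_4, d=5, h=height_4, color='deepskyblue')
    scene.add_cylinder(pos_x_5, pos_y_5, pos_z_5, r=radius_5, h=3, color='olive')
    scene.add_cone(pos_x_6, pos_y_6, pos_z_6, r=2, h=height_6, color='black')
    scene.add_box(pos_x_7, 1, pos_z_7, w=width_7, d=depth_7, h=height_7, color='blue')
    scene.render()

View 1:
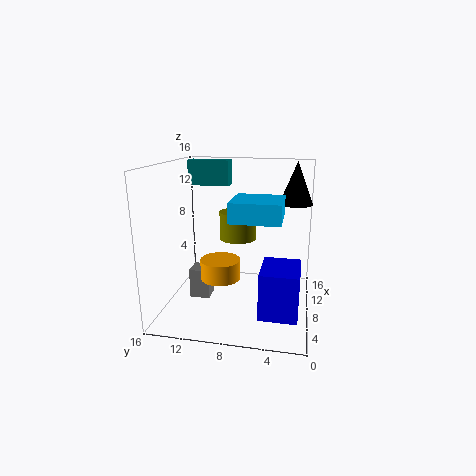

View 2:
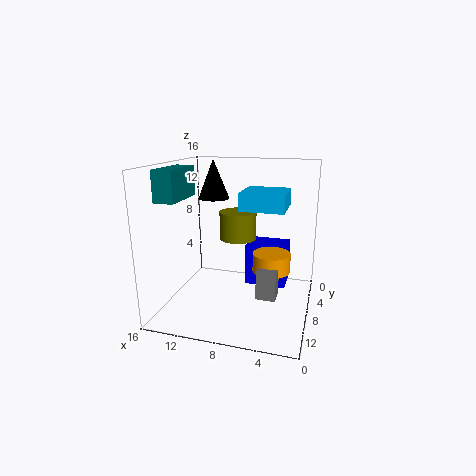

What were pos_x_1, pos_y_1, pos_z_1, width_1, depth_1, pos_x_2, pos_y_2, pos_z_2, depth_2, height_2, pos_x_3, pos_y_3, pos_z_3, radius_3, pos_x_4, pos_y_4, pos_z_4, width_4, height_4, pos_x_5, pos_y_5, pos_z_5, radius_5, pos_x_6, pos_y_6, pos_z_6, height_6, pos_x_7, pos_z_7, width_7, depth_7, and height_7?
pos_x_1 = 12, pos_y_1 = 10, pos_z_1 = 13, width_1 = 2, depth_1 = 5, pos_x_2 = 3, pos_y_2 = 10, pos_z_2 = 3, depth_2 = 2, height_2 = 3, pos_x_3 = 4, pos_y_3 = 9, pos_z_3 = 5, radius_3 = 2, pos_x_4 = 3, pos_y_4 = 3, pos_z_4 = 11, width_4 = 5, height_4 = 2, pos_x_5 = 8, pos_y_5 = 8, pos_z_5 = 8, radius_5 = 2, pos_x_6 = 13, pos_y_6 = 2, pos_z_6 = 11, height_6 = 5, pos_x_7 = 3, pos_z_7 = 1, width_7 = 5, depth_7 = 4, height_7 = 5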